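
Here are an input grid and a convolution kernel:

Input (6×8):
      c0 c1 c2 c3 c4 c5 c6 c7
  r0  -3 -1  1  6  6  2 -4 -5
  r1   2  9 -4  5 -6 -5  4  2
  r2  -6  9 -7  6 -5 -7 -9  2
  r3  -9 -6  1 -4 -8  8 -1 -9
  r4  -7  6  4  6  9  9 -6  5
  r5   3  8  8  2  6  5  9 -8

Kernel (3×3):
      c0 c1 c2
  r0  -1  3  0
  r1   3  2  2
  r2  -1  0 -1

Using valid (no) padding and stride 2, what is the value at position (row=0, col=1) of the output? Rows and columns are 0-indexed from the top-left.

15

The receptive field on the input at this output position is [1 6 6 / -4 5 -6 / -7 6 -5]. Elementwise product with the kernel and sum: 1·-1 + 6·3 + -4·3 + 5·2 + -6·2 + -7·-1 + -5·-1.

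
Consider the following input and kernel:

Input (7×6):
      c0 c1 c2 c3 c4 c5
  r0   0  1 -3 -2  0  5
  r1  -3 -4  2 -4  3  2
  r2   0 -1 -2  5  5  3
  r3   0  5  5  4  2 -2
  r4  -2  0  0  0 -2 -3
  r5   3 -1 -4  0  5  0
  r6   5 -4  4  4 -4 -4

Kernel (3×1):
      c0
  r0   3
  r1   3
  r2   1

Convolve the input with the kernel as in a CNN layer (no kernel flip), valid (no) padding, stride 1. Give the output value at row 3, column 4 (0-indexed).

5

The receptive field on the input at this output position is [2 / -2 / 5]. Elementwise product with the kernel and sum: 2·3 + -2·3 + 5·1.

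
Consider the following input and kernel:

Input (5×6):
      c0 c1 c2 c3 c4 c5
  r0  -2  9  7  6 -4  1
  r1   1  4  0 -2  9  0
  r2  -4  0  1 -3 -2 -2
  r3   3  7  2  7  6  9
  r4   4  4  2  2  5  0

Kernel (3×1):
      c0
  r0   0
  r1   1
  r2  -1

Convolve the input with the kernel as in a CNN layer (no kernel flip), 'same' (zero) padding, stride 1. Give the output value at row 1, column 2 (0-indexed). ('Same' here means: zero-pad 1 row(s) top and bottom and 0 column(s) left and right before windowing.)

-1

The receptive field on the zero-padded input at this output position is [7 / 0 / 1]. Elementwise product with the kernel and sum: 0·1 + 1·-1.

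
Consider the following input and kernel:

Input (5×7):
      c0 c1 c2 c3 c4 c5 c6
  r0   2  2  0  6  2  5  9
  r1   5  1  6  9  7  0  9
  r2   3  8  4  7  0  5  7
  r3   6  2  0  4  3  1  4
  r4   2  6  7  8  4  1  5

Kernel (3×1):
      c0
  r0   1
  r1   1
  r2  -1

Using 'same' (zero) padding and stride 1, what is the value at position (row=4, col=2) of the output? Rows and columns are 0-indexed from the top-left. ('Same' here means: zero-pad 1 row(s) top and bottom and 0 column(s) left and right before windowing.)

The receptive field on the zero-padded input at this output position is [0 / 7 / 0]. Elementwise product with the kernel and sum: 0·1 + 7·1 + 0·-1.

7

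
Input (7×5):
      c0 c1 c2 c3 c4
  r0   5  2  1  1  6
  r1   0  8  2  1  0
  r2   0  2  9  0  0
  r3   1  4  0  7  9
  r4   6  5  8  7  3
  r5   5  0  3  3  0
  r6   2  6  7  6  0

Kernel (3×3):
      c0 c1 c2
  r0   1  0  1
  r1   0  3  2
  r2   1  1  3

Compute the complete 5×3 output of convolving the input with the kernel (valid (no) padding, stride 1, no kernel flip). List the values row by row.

63 22 19
31 61 36
56 50 72
46 61 42
49 58 33

Output[0,0]: The receptive field on the input at this output position is [5 2 1 / 0 8 2 / 0 2 9]. Elementwise product with the kernel and sum: 5·1 + 1·1 + 8·3 + 2·2 + 0·1 + 2·1 + 9·3.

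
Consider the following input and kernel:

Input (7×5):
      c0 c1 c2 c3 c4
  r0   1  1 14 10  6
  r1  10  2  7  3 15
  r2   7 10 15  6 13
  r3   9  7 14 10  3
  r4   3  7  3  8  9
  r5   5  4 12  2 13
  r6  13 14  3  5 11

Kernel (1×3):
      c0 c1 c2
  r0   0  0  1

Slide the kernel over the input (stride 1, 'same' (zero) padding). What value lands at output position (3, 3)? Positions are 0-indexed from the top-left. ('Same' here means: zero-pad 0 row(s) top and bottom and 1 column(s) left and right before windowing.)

The receptive field on the zero-padded input at this output position is [14 10 3]. Elementwise product with the kernel and sum: 3·1.

3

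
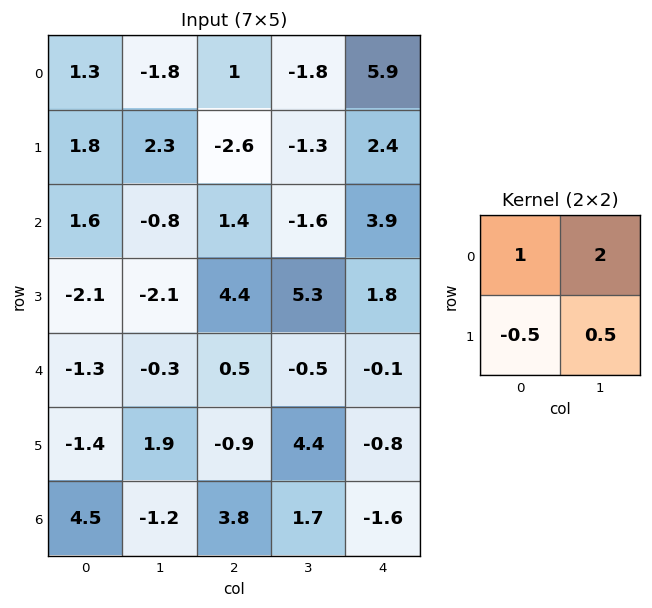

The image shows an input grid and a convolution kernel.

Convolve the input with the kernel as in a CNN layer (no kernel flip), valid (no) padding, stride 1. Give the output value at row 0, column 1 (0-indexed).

The receptive field on the input at this output position is [-1.8 1 / 2.3 -2.6]. Elementwise product with the kernel and sum: -1.8·1 + 1·2 + 2.3·-0.5 + -2.6·0.5.

-2.25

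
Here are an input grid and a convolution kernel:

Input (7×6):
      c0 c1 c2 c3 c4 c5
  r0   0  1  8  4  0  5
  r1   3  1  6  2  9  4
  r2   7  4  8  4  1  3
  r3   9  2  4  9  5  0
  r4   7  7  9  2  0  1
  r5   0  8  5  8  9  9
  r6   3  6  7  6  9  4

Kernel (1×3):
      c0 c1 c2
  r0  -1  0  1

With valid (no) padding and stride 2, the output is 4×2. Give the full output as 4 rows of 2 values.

Output[0,0]: The receptive field on the input at this output position is [0 1 8]. Elementwise product with the kernel and sum: 0·-1 + 8·1.

8 -8
1 -7
2 -9
4 2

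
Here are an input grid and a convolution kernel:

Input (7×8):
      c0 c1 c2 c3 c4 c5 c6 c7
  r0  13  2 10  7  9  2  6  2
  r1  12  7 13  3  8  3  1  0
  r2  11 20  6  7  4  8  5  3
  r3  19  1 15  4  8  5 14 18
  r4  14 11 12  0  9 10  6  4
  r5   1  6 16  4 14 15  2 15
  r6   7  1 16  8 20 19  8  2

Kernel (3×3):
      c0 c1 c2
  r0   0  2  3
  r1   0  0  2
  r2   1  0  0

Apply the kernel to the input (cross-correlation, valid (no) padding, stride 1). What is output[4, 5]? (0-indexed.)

The receptive field on the input at this output position is [10 6 4 / 15 2 15 / 19 8 2]. Elementwise product with the kernel and sum: 6·2 + 4·3 + 15·2 + 19·1.

73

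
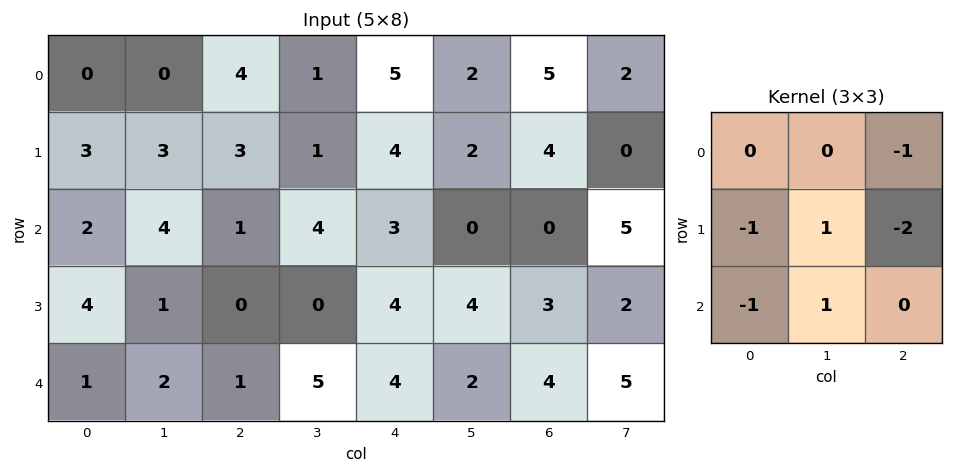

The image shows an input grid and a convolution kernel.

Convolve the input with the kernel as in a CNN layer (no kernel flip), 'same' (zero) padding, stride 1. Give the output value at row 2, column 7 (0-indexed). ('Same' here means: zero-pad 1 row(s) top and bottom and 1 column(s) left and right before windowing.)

The receptive field on the zero-padded input at this output position is [4 0 0 / 0 5 0 / 3 2 0]. Elementwise product with the kernel and sum: 0·-1 + 0·-1 + 5·1 + 0·-2 + 3·-1 + 2·1.

4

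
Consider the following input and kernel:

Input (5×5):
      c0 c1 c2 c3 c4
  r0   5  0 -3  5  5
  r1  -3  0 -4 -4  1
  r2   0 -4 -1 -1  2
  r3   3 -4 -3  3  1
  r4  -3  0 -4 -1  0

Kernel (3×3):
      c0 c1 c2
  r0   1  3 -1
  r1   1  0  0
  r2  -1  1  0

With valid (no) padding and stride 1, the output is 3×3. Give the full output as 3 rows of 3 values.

Output[0,0]: The receptive field on the input at this output position is [5 0 -3 / -3 0 -4 / 0 -4 -1]. Elementwise product with the kernel and sum: 5·1 + 0·3 + -3·-1 + -3·1 + 0·-1 + -4·1.

1 -11 3
-6 -11 -12
-5 -14 -6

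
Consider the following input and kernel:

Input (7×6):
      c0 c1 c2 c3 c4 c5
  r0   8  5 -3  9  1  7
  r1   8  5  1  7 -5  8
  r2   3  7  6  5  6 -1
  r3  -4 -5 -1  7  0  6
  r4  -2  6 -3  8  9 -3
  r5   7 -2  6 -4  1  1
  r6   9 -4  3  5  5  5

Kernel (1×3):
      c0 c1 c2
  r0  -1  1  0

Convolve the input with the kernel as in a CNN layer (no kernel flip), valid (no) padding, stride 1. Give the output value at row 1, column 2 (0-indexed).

The receptive field on the input at this output position is [1 7 -5]. Elementwise product with the kernel and sum: 1·-1 + 7·1.

6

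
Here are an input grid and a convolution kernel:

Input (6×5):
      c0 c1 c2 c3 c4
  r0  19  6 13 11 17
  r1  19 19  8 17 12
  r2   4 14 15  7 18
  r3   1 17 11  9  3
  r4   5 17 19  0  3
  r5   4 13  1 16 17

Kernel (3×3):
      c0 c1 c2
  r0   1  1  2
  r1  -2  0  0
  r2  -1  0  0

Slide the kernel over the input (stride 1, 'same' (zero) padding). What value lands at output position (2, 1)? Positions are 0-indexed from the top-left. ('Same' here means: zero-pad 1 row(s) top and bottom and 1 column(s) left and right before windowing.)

The receptive field on the zero-padded input at this output position is [19 19 8 / 4 14 15 / 1 17 11]. Elementwise product with the kernel and sum: 19·1 + 19·1 + 8·2 + 4·-2 + 1·-1.

45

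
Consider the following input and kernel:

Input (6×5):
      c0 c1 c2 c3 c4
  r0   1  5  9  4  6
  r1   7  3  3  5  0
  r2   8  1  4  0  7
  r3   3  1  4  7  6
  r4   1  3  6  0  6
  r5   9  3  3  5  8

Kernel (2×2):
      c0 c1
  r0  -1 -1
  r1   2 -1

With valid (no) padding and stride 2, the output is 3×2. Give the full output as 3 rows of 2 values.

5 -12
-4 -3
11 -5

Output[0,0]: The receptive field on the input at this output position is [1 5 / 7 3]. Elementwise product with the kernel and sum: 1·-1 + 5·-1 + 7·2 + 3·-1.
Output[0,1]: The receptive field on the input at this output position is [9 4 / 3 5]. Elementwise product with the kernel and sum: 9·-1 + 4·-1 + 3·2 + 5·-1.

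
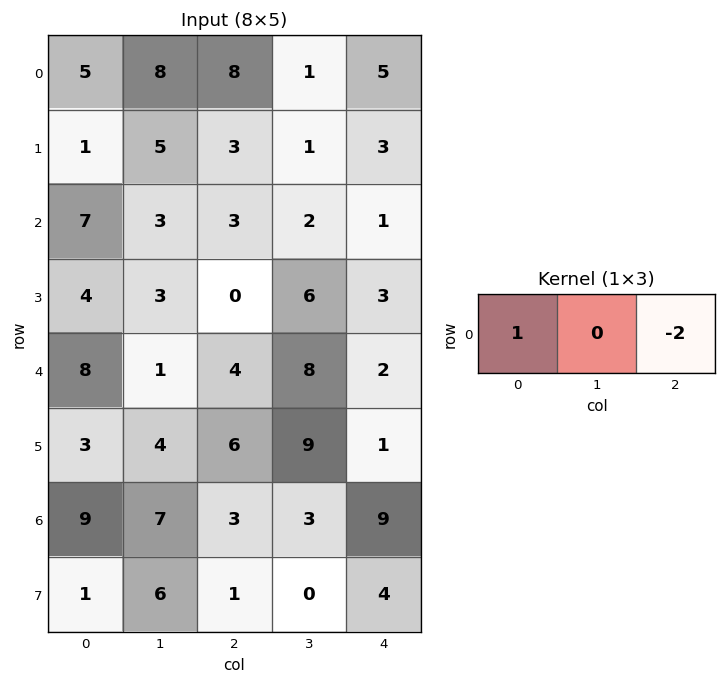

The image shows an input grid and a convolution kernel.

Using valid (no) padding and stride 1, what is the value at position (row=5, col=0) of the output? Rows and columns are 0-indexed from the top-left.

The receptive field on the input at this output position is [3 4 6]. Elementwise product with the kernel and sum: 3·1 + 6·-2.

-9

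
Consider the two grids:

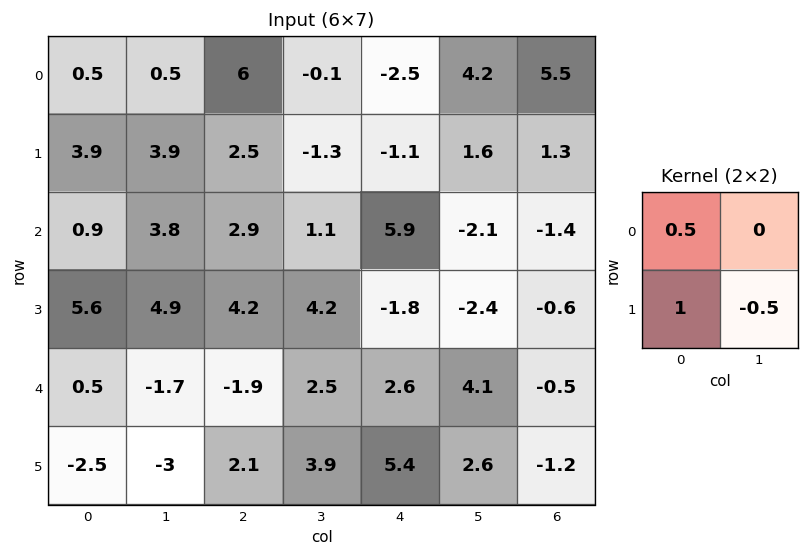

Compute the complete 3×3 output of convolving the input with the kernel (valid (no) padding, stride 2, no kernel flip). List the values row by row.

Output[0,0]: The receptive field on the input at this output position is [0.5 0.5 / 3.9 3.9]. Elementwise product with the kernel and sum: 0.5·0.5 + 3.9·1 + 3.9·-0.5.
Output[0,1]: The receptive field on the input at this output position is [6 -0.1 / 2.5 -1.3]. Elementwise product with the kernel and sum: 6·0.5 + 2.5·1 + -1.3·-0.5.

2.2 6.15 -3.15
3.6 3.55 2.35
-0.75 -0.8 5.4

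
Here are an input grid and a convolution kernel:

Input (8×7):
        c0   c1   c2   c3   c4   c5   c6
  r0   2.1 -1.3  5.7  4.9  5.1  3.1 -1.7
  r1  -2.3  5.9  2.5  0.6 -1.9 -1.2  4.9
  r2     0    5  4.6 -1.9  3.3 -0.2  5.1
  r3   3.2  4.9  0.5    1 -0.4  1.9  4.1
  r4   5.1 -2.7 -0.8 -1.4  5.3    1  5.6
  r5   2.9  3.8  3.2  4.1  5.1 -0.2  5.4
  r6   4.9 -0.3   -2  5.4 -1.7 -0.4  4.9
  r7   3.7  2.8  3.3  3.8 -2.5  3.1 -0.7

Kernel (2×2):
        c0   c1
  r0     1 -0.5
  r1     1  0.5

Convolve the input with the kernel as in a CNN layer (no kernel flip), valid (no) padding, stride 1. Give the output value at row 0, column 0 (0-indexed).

The receptive field on the input at this output position is [2.1 -1.3 / -2.3 5.9]. Elementwise product with the kernel and sum: 2.1·1 + -1.3·-0.5 + -2.3·1 + 5.9·0.5.

3.4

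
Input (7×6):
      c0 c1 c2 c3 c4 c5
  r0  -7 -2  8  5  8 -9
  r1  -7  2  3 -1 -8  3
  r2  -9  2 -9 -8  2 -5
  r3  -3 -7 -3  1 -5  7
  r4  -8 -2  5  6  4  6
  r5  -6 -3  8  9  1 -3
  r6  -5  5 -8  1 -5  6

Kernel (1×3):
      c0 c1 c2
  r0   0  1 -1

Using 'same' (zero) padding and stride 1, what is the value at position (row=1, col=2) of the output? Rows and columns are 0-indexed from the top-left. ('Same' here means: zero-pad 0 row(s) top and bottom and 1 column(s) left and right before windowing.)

4

The receptive field on the zero-padded input at this output position is [2 3 -1]. Elementwise product with the kernel and sum: 3·1 + -1·-1.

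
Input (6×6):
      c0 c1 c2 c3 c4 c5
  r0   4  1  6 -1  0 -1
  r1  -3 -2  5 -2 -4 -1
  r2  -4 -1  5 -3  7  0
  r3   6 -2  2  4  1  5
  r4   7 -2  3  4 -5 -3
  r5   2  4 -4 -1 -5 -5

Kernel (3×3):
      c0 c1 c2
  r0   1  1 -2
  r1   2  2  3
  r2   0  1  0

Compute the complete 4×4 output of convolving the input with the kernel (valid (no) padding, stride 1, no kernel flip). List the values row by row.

-3 14 -4 -7
-12 8 40 5
-3 25 7 24
23 2 2 -21

Output[0,0]: The receptive field on the input at this output position is [4 1 6 / -3 -2 5 / -4 -1 5]. Elementwise product with the kernel and sum: 4·1 + 1·1 + 6·-2 + -3·2 + -2·2 + 5·3 + -1·1.
Output[0,1]: The receptive field on the input at this output position is [1 6 -1 / -2 5 -2 / -1 5 -3]. Elementwise product with the kernel and sum: 1·1 + 6·1 + -1·-2 + -2·2 + 5·2 + -2·3 + 5·1.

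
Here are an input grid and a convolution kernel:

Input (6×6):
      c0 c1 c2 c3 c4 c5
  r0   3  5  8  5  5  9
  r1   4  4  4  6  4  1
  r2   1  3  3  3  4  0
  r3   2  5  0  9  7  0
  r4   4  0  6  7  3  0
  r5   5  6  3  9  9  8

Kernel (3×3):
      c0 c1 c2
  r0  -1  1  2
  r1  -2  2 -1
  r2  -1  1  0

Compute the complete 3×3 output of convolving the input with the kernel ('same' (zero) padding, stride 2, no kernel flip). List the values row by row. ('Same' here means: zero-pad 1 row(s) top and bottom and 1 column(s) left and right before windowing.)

5 1 -11
13 4 0
25 15 -10

Output[0,0]: The receptive field on the zero-padded input at this output position is [0 0 0 / 0 3 5 / 0 4 4]. Elementwise product with the kernel and sum: 0·-1 + 0·1 + 0·2 + 0·-2 + 3·2 + 5·-1 + 0·-1 + 4·1.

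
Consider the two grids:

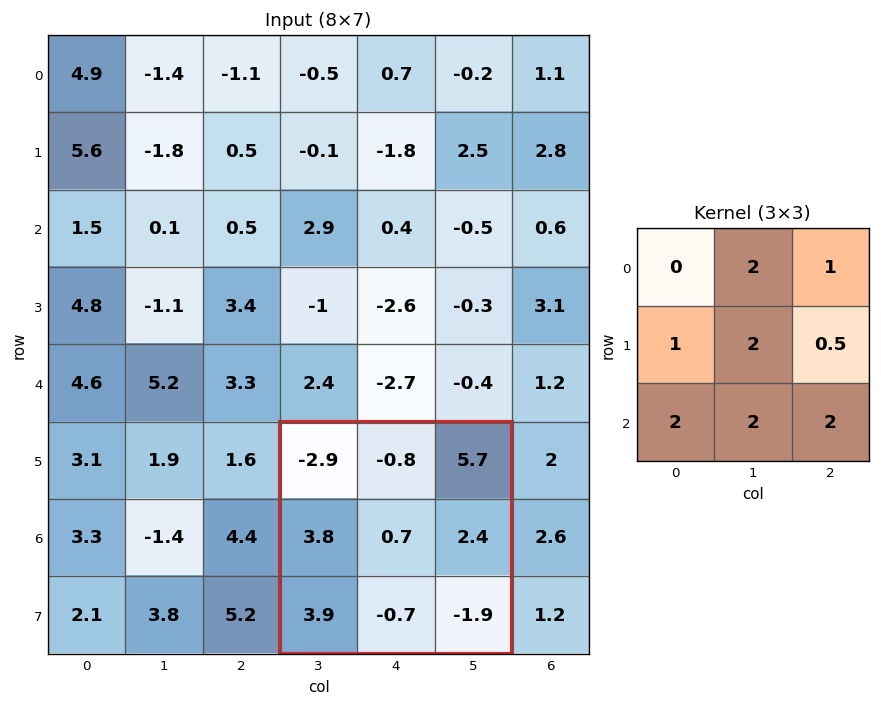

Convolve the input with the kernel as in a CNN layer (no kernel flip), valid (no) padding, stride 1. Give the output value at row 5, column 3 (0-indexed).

13.1

The receptive field on the input at this output position is [-2.9 -0.8 5.7 / 3.8 0.7 2.4 / 3.9 -0.7 -1.9]. Elementwise product with the kernel and sum: -0.8·2 + 5.7·1 + 3.8·1 + 0.7·2 + 2.4·0.5 + 3.9·2 + -0.7·2 + -1.9·2.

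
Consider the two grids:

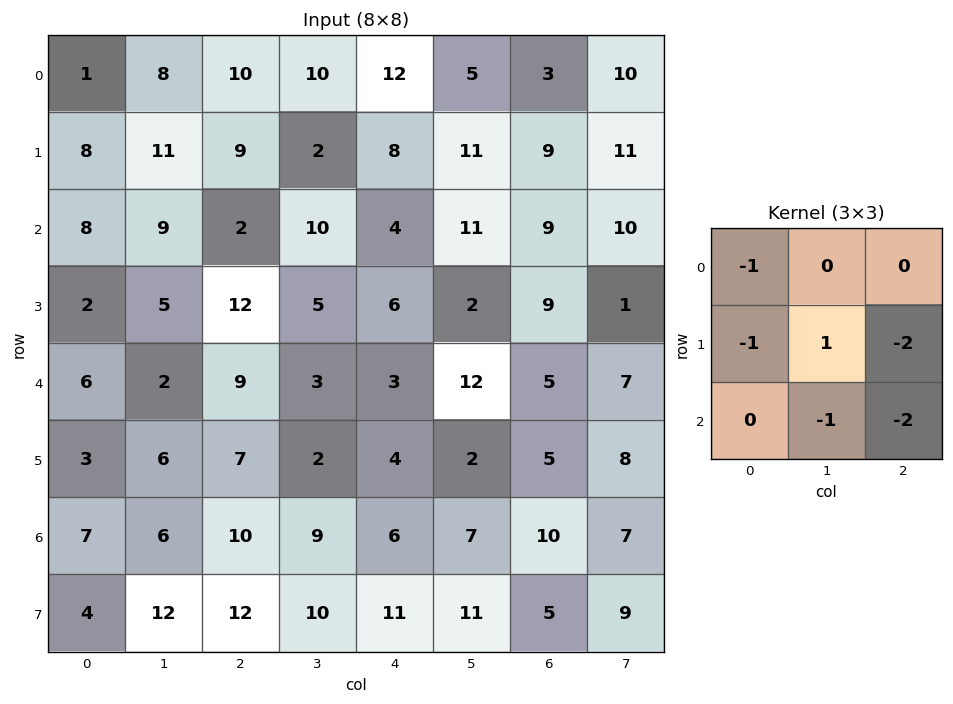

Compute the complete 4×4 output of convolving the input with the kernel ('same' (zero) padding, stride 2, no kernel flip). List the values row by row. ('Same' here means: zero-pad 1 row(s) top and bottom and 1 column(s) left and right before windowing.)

-45 -31 -38 -53
-22 -60 -40 -44
-13 -15 -37 -44
-33 -52 -52 -36

Output[0,0]: The receptive field on the zero-padded input at this output position is [0 0 0 / 0 1 8 / 0 8 11]. Elementwise product with the kernel and sum: 0·-1 + 0·-1 + 1·1 + 8·-2 + 8·-1 + 11·-2.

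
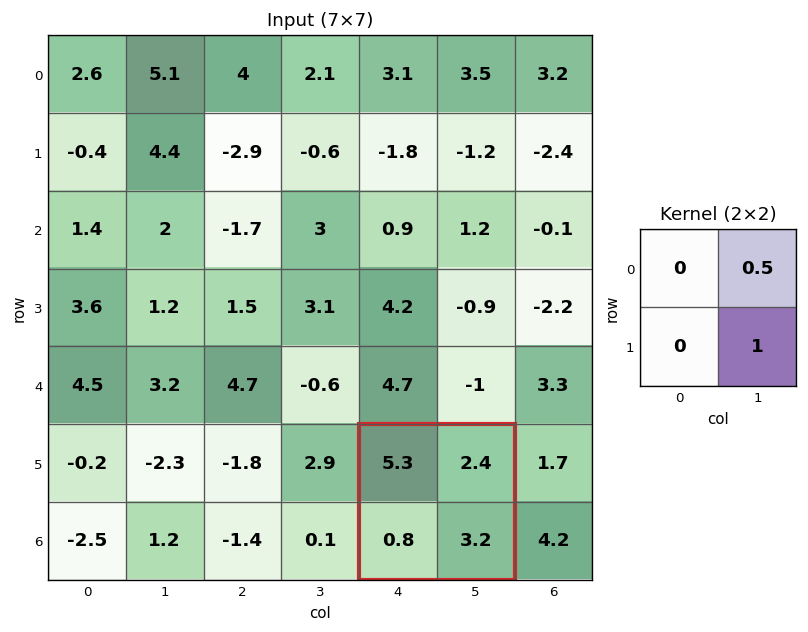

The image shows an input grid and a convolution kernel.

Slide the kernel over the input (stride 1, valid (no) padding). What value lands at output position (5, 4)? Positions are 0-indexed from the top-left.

4.4

The receptive field on the input at this output position is [5.3 2.4 / 0.8 3.2]. Elementwise product with the kernel and sum: 2.4·0.5 + 3.2·1.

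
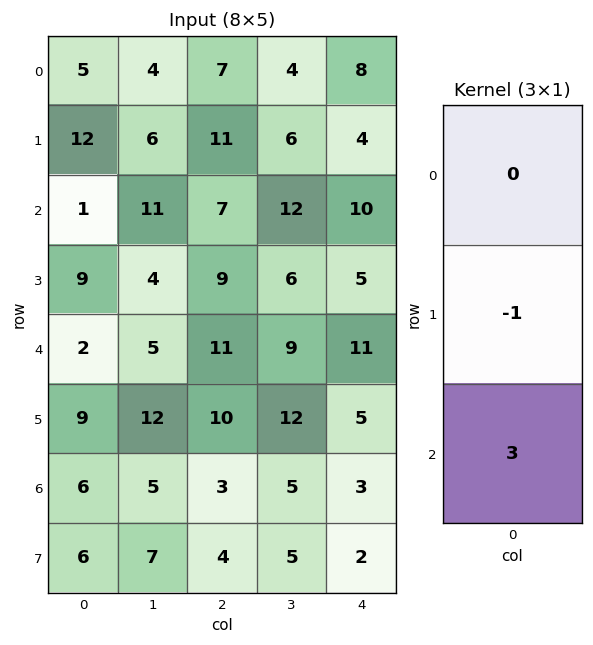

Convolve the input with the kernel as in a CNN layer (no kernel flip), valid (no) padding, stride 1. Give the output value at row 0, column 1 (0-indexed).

27

The receptive field on the input at this output position is [4 / 6 / 11]. Elementwise product with the kernel and sum: 6·-1 + 11·3.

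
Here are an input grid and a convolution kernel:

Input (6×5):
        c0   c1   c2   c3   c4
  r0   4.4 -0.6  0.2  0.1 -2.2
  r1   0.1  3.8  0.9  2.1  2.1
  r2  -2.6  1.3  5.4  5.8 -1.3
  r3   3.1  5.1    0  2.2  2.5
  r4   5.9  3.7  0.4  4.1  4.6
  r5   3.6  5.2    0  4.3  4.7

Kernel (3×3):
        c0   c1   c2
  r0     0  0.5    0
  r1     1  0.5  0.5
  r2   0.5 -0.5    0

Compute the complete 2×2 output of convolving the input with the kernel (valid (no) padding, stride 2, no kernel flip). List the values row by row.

0.2 2.85
7.4 3.4

Output[0,0]: The receptive field on the input at this output position is [4.4 -0.6 0.2 / 0.1 3.8 0.9 / -2.6 1.3 5.4]. Elementwise product with the kernel and sum: -0.6·0.5 + 0.1·1 + 3.8·0.5 + 0.9·0.5 + -2.6·0.5 + 1.3·-0.5.
Output[0,1]: The receptive field on the input at this output position is [0.2 0.1 -2.2 / 0.9 2.1 2.1 / 5.4 5.8 -1.3]. Elementwise product with the kernel and sum: 0.1·0.5 + 0.9·1 + 2.1·0.5 + 2.1·0.5 + 5.4·0.5 + 5.8·-0.5.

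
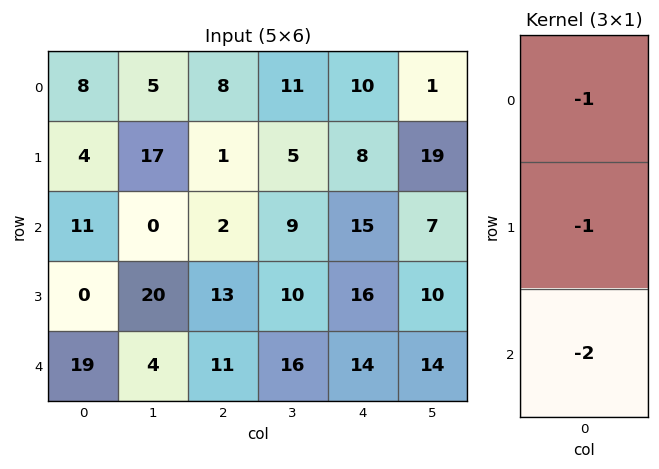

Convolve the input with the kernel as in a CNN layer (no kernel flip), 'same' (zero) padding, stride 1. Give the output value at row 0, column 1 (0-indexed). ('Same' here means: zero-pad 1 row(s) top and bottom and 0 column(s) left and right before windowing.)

-39

The receptive field on the zero-padded input at this output position is [0 / 5 / 17]. Elementwise product with the kernel and sum: 0·-1 + 5·-1 + 17·-2.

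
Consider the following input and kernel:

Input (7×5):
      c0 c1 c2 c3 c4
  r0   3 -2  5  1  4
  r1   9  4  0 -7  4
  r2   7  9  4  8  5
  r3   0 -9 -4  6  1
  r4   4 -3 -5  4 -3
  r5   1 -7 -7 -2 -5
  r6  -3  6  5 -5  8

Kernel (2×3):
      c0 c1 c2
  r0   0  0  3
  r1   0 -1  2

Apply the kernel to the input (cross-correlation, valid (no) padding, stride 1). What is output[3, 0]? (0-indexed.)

The receptive field on the input at this output position is [0 -9 -4 / 4 -3 -5]. Elementwise product with the kernel and sum: -4·3 + -3·-1 + -5·2.

-19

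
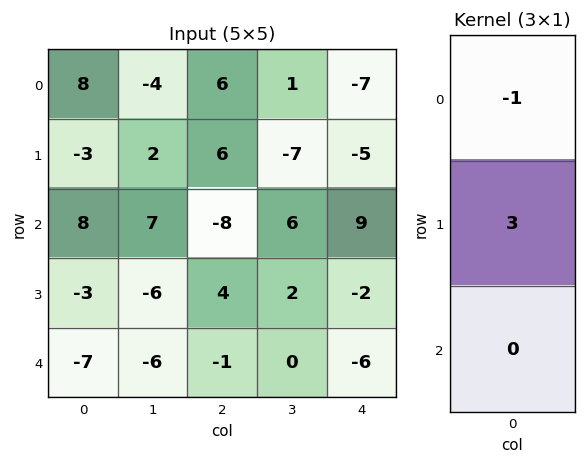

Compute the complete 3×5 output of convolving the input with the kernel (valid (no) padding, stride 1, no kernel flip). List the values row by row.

-17 10 12 -22 -8
27 19 -30 25 32
-17 -25 20 0 -15

Output[0,0]: The receptive field on the input at this output position is [8 / -3 / 8]. Elementwise product with the kernel and sum: 8·-1 + -3·3.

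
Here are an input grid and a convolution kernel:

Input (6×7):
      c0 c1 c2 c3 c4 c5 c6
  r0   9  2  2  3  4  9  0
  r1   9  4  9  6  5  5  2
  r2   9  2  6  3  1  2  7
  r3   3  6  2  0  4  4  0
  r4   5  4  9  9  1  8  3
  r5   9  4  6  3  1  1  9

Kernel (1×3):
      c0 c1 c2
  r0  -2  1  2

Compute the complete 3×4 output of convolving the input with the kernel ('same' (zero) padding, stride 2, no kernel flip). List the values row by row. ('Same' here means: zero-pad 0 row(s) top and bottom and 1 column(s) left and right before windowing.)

Output[0,0]: The receptive field on the zero-padded input at this output position is [0 9 2]. Elementwise product with the kernel and sum: 0·-2 + 9·1 + 2·2.
Output[0,1]: The receptive field on the zero-padded input at this output position is [2 2 3]. Elementwise product with the kernel and sum: 2·-2 + 2·1 + 3·2.

13 4 16 -18
13 8 -1 3
13 19 -1 -13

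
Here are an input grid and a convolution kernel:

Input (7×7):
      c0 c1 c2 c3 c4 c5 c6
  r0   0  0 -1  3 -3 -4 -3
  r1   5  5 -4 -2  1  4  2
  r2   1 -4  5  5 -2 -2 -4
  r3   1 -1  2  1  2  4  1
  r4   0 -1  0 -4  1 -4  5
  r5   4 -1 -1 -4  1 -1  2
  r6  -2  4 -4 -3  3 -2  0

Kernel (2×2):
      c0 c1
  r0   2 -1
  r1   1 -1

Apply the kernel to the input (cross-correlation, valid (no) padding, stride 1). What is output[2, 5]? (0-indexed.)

The receptive field on the input at this output position is [-2 -4 / 4 1]. Elementwise product with the kernel and sum: -2·2 + -4·-1 + 4·1 + 1·-1.

3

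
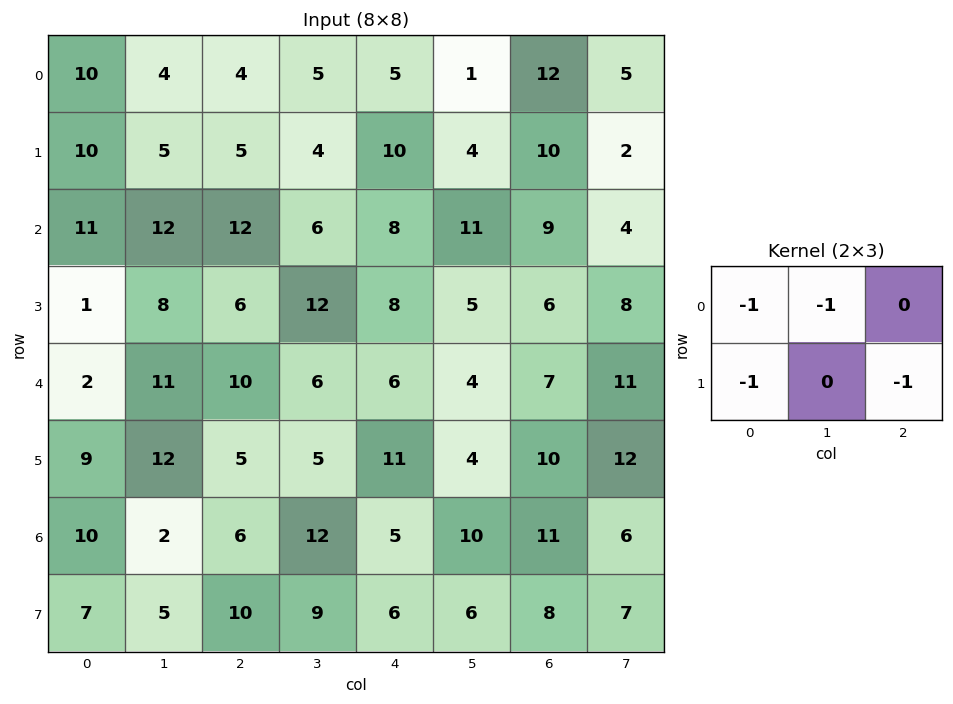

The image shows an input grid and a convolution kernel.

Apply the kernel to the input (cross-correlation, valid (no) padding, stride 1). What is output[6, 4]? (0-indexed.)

-29

The receptive field on the input at this output position is [5 10 11 / 6 6 8]. Elementwise product with the kernel and sum: 5·-1 + 10·-1 + 6·-1 + 8·-1.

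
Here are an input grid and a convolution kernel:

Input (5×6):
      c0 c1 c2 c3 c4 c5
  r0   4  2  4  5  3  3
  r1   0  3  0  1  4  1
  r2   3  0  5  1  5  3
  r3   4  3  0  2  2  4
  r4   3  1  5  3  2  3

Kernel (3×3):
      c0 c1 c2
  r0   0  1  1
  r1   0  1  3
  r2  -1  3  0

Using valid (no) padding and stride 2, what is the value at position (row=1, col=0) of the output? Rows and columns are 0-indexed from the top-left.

8

The receptive field on the input at this output position is [3 0 5 / 4 3 0 / 3 1 5]. Elementwise product with the kernel and sum: 0·1 + 5·1 + 3·1 + 0·3 + 3·-1 + 1·3.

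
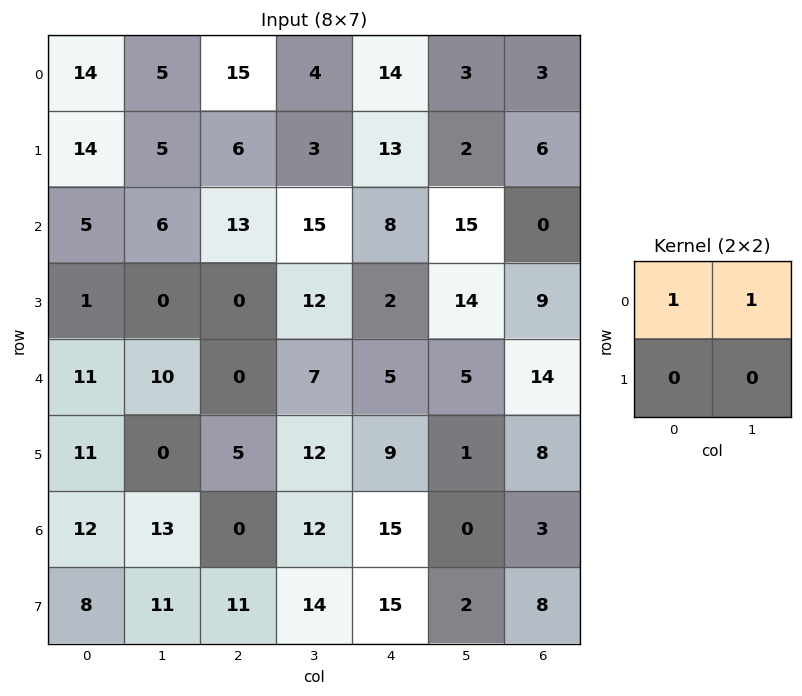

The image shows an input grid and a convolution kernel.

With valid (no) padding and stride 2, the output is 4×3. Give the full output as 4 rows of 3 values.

19 19 17
11 28 23
21 7 10
25 12 15

Output[0,0]: The receptive field on the input at this output position is [14 5 / 14 5]. Elementwise product with the kernel and sum: 14·1 + 5·1.
Output[0,1]: The receptive field on the input at this output position is [15 4 / 6 3]. Elementwise product with the kernel and sum: 15·1 + 4·1.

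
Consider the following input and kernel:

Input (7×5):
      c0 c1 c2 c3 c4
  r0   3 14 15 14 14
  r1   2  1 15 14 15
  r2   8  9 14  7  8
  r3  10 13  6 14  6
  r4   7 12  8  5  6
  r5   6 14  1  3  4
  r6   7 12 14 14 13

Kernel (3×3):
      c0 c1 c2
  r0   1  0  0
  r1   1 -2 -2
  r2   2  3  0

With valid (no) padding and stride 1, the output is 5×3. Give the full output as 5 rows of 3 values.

16 17 21
23 12 53
30 30 11
31 30 3
33 84 65

Output[0,0]: The receptive field on the input at this output position is [3 14 15 / 2 1 15 / 8 9 14]. Elementwise product with the kernel and sum: 3·1 + 2·1 + 1·-2 + 15·-2 + 8·2 + 9·3.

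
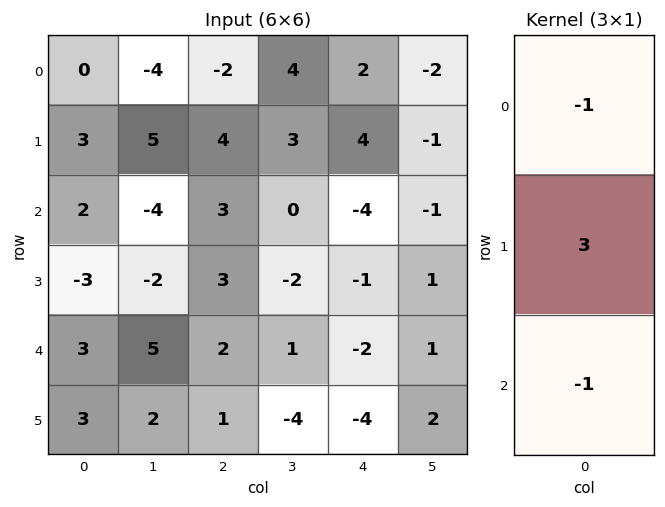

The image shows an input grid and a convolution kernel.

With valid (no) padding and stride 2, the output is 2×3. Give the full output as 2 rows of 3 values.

7 11 14
-14 4 3

Output[0,0]: The receptive field on the input at this output position is [0 / 3 / 2]. Elementwise product with the kernel and sum: 0·-1 + 3·3 + 2·-1.
Output[0,1]: The receptive field on the input at this output position is [-2 / 4 / 3]. Elementwise product with the kernel and sum: -2·-1 + 4·3 + 3·-1.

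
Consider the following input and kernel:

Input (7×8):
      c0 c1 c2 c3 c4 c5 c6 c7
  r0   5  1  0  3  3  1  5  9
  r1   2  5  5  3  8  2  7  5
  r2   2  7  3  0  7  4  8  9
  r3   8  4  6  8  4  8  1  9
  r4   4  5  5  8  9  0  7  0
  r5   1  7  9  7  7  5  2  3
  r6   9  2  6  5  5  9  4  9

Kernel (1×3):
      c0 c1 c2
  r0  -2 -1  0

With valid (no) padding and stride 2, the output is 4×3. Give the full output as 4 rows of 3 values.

Output[0,0]: The receptive field on the input at this output position is [5 1 0]. Elementwise product with the kernel and sum: 5·-2 + 1·-1.

-11 -3 -7
-11 -6 -18
-13 -18 -18
-20 -17 -19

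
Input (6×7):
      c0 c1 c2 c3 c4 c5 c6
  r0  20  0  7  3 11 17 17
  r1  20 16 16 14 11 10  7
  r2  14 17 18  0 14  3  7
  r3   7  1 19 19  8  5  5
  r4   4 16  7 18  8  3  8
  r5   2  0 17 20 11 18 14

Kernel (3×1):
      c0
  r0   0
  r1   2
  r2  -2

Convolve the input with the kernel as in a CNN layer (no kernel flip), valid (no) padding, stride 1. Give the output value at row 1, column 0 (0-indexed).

14

The receptive field on the input at this output position is [20 / 14 / 7]. Elementwise product with the kernel and sum: 14·2 + 7·-2.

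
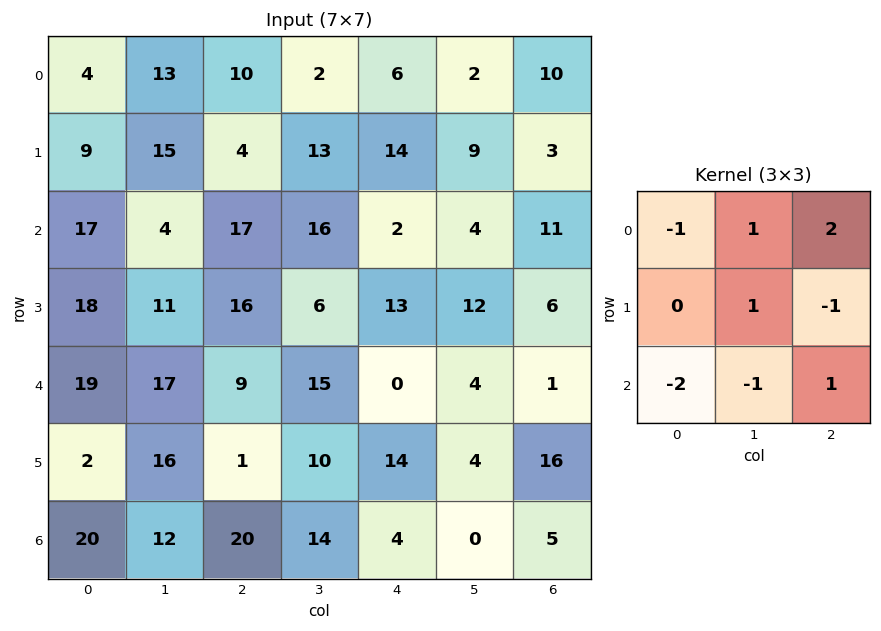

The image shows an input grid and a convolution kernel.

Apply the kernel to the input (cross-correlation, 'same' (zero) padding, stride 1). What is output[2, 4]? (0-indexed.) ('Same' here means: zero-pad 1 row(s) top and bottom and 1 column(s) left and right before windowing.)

4

The receptive field on the zero-padded input at this output position is [13 14 9 / 16 2 4 / 6 13 12]. Elementwise product with the kernel and sum: 13·-1 + 14·1 + 9·2 + 2·1 + 4·-1 + 6·-2 + 13·-1 + 12·1.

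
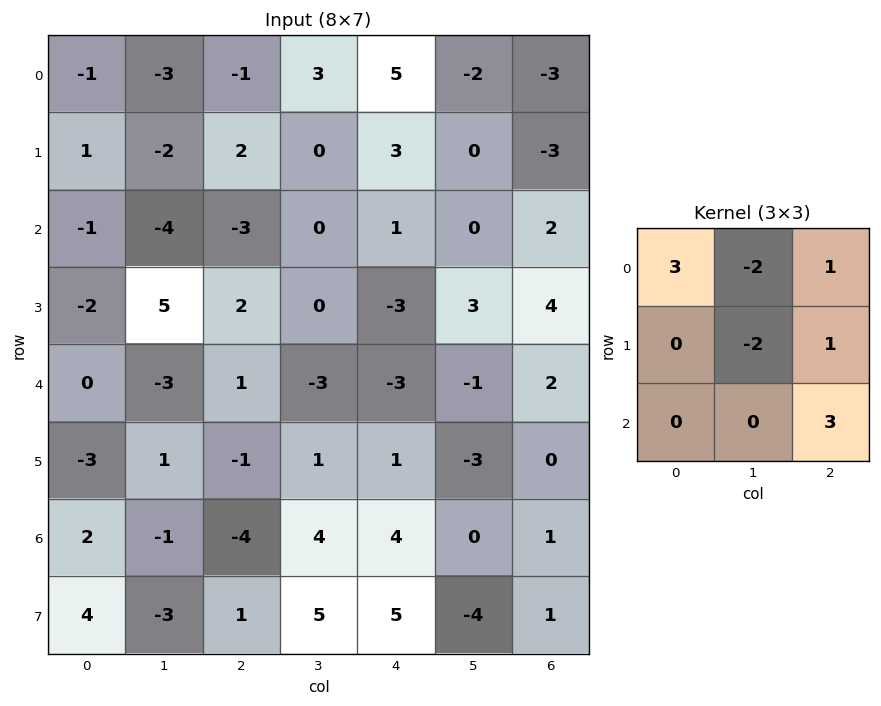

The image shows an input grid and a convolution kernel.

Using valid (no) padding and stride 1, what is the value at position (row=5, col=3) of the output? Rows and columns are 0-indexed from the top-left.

The receptive field on the input at this output position is [1 1 -3 / 4 4 0 / 5 5 -4]. Elementwise product with the kernel and sum: 1·3 + 1·-2 + -3·1 + 4·-2 + 0·1 + -4·3.

-22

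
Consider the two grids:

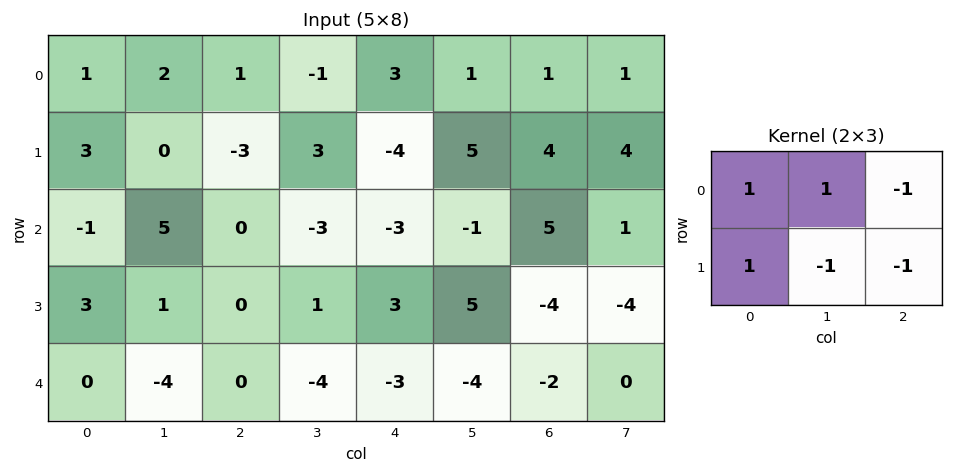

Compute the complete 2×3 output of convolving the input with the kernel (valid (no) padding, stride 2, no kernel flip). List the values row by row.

8 -5 -10
6 -4 -7

Output[0,0]: The receptive field on the input at this output position is [1 2 1 / 3 0 -3]. Elementwise product with the kernel and sum: 1·1 + 2·1 + 1·-1 + 3·1 + 0·-1 + -3·-1.
Output[0,1]: The receptive field on the input at this output position is [1 -1 3 / -3 3 -4]. Elementwise product with the kernel and sum: 1·1 + -1·1 + 3·-1 + -3·1 + 3·-1 + -4·-1.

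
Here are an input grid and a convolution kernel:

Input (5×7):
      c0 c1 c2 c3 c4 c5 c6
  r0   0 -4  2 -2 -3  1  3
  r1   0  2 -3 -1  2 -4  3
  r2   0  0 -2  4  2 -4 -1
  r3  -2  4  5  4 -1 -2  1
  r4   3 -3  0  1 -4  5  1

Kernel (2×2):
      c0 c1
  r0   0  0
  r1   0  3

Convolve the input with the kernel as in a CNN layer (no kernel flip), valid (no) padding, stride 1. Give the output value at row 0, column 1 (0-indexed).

-9

The receptive field on the input at this output position is [-4 2 / 2 -3]. Elementwise product with the kernel and sum: -3·3.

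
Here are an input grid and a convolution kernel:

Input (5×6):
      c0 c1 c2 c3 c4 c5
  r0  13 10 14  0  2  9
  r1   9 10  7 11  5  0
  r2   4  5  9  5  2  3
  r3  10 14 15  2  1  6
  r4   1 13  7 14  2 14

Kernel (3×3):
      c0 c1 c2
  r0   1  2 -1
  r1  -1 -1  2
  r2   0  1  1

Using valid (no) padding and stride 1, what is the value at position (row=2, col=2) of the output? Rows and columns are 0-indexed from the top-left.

18

The receptive field on the input at this output position is [9 5 2 / 15 2 1 / 7 14 2]. Elementwise product with the kernel and sum: 9·1 + 5·2 + 2·-1 + 15·-1 + 2·-1 + 1·2 + 14·1 + 2·1.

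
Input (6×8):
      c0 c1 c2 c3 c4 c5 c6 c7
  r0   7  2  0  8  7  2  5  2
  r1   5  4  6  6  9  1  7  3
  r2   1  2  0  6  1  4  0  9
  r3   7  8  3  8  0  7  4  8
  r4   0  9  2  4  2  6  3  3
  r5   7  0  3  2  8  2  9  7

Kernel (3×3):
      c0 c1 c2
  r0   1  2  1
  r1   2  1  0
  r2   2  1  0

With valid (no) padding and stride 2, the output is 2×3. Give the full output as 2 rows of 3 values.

Output[0,0]: The receptive field on the input at this output position is [7 2 0 / 5 4 6 / 1 2 0]. Elementwise product with the kernel and sum: 7·1 + 2·2 + 0·1 + 5·2 + 4·1 + 1·2 + 2·1.
Output[0,1]: The receptive field on the input at this output position is [0 8 7 / 6 6 9 / 0 6 1]. Elementwise product with the kernel and sum: 0·1 + 8·2 + 7·1 + 6·2 + 6·1 + 0·2 + 6·1.

29 47 41
36 35 26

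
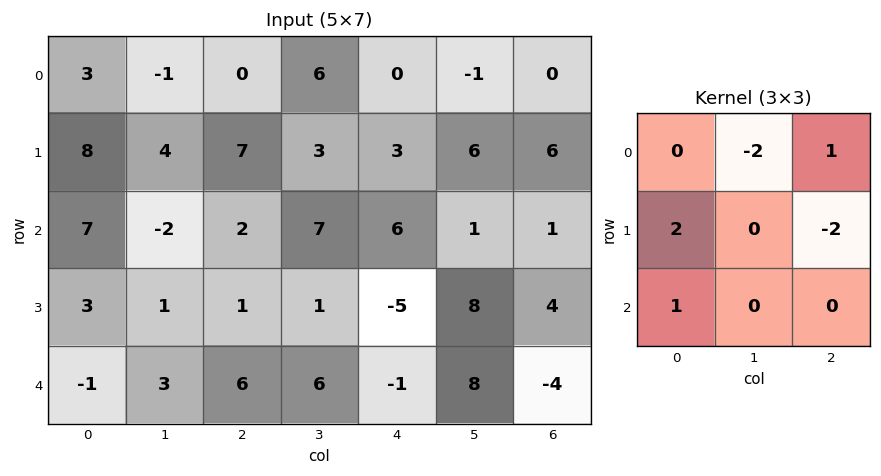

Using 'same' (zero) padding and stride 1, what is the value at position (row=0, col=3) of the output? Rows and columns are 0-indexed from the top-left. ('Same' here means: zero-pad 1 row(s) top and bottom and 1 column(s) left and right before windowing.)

The receptive field on the zero-padded input at this output position is [0 0 0 / 0 6 0 / 7 3 3]. Elementwise product with the kernel and sum: 0·-2 + 0·1 + 0·2 + 0·-2 + 7·1.

7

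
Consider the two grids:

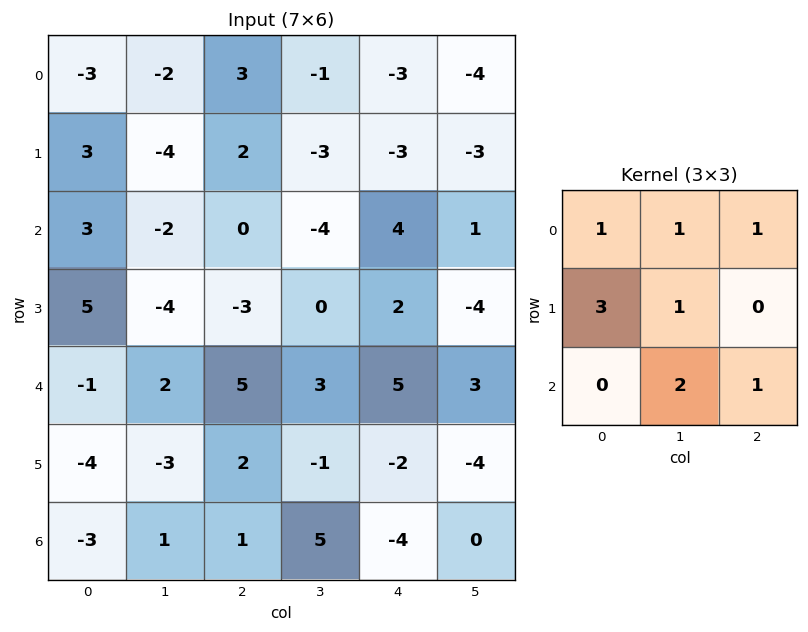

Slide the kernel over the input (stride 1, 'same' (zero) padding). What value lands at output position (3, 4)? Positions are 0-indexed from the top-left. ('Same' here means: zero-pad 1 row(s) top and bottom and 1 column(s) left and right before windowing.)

16

The receptive field on the zero-padded input at this output position is [-4 4 1 / 0 2 -4 / 3 5 3]. Elementwise product with the kernel and sum: -4·1 + 4·1 + 1·1 + 0·3 + 2·1 + 5·2 + 3·1.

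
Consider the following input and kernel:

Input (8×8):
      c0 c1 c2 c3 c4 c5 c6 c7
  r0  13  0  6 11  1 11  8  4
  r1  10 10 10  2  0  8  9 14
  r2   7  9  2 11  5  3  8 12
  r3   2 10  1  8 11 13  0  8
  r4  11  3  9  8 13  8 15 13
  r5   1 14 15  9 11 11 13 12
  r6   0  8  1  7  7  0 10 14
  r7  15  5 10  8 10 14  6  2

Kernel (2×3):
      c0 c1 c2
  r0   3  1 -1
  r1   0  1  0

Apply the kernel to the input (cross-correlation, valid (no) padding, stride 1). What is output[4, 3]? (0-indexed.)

40

The receptive field on the input at this output position is [8 13 8 / 9 11 11]. Elementwise product with the kernel and sum: 8·3 + 13·1 + 8·-1 + 11·1.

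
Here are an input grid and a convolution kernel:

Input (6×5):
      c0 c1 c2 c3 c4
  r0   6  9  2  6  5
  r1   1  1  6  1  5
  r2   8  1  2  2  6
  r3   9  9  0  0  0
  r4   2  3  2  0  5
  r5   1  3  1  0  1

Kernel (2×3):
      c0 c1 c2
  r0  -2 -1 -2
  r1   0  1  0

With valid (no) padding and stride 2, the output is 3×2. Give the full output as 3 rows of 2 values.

Output[0,0]: The receptive field on the input at this output position is [6 9 2 / 1 1 6]. Elementwise product with the kernel and sum: 6·-2 + 9·-1 + 2·-2 + 1·1.
Output[0,1]: The receptive field on the input at this output position is [2 6 5 / 6 1 5]. Elementwise product with the kernel and sum: 2·-2 + 6·-1 + 5·-2 + 1·1.

-24 -19
-12 -18
-8 -14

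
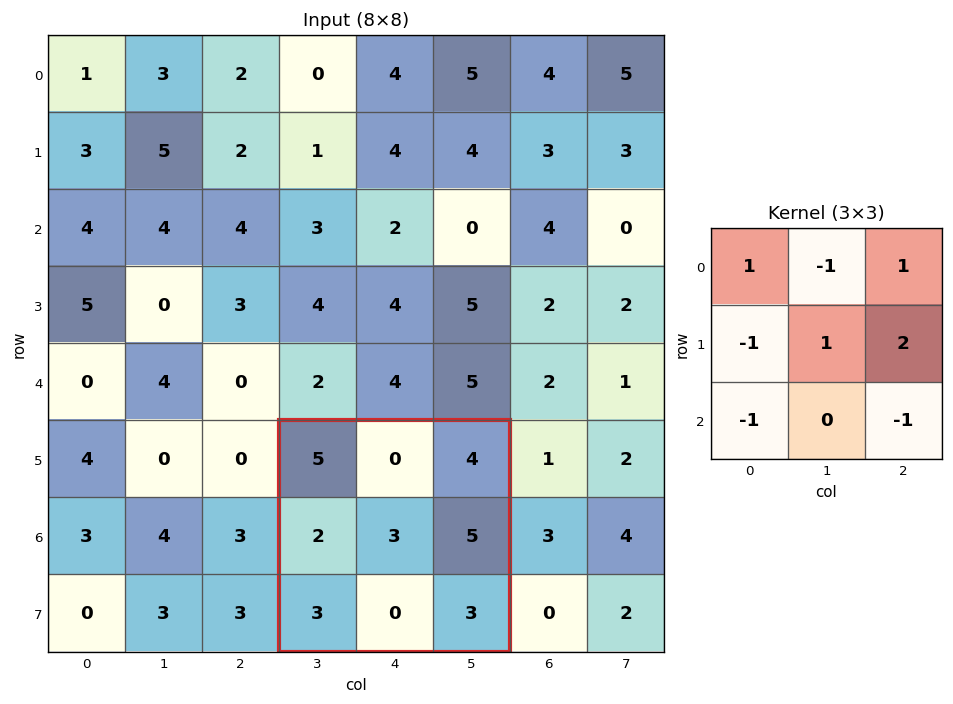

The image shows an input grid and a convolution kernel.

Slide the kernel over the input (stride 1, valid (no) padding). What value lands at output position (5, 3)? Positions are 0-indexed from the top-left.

14

The receptive field on the input at this output position is [5 0 4 / 2 3 5 / 3 0 3]. Elementwise product with the kernel and sum: 5·1 + 0·-1 + 4·1 + 2·-1 + 3·1 + 5·2 + 3·-1 + 3·-1.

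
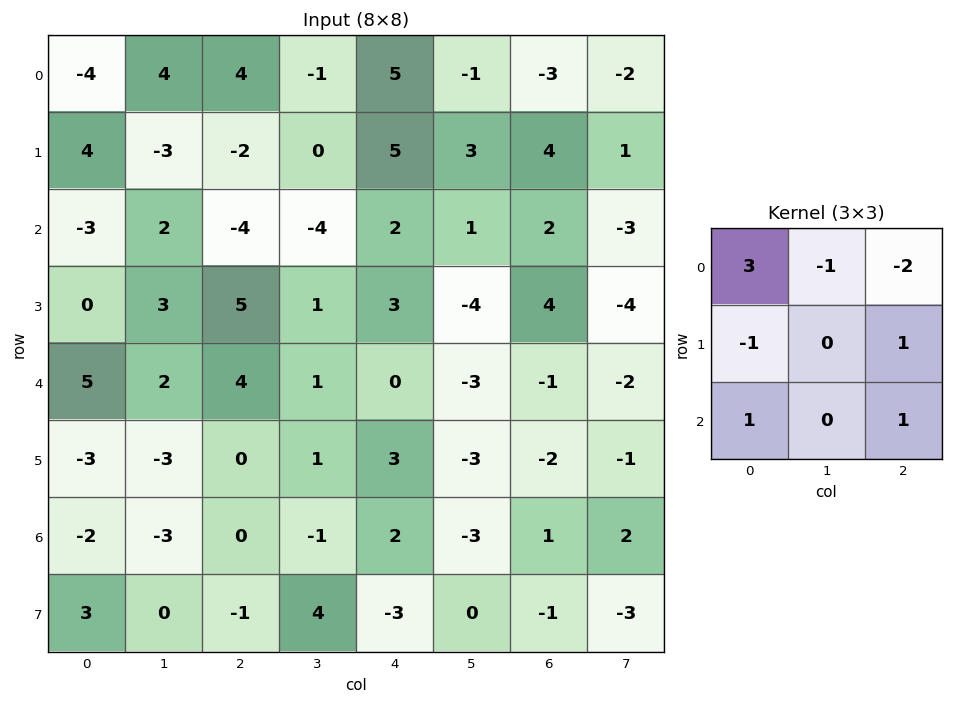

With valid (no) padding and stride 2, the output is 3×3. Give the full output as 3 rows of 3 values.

Output[0,0]: The receptive field on the input at this output position is [-4 4 4 / 4 -3 -2 / -3 2 -4]. Elementwise product with the kernel and sum: -4·3 + 4·-1 + 4·-2 + 4·-1 + -2·1 + -3·1 + -4·1.
Output[0,1]: The receptive field on the input at this output position is [4 -1 5 / -2 0 5 / -4 -4 2]. Elementwise product with the kernel and sum: 4·3 + -1·-1 + 5·-2 + -2·-1 + 5·1 + -4·1 + 2·1.

-37 8 25
11 -10 1
6 16 3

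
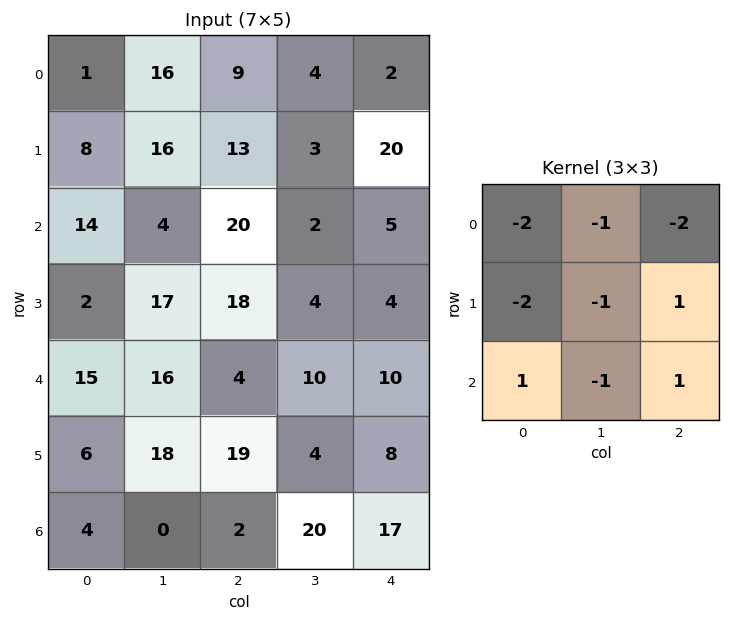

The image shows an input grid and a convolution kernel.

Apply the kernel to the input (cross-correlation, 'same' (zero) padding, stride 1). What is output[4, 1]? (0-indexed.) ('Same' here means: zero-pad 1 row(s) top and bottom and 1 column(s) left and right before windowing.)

The receptive field on the zero-padded input at this output position is [2 17 18 / 15 16 4 / 6 18 19]. Elementwise product with the kernel and sum: 2·-2 + 17·-1 + 18·-2 + 15·-2 + 16·-1 + 4·1 + 6·1 + 18·-1 + 19·1.

-92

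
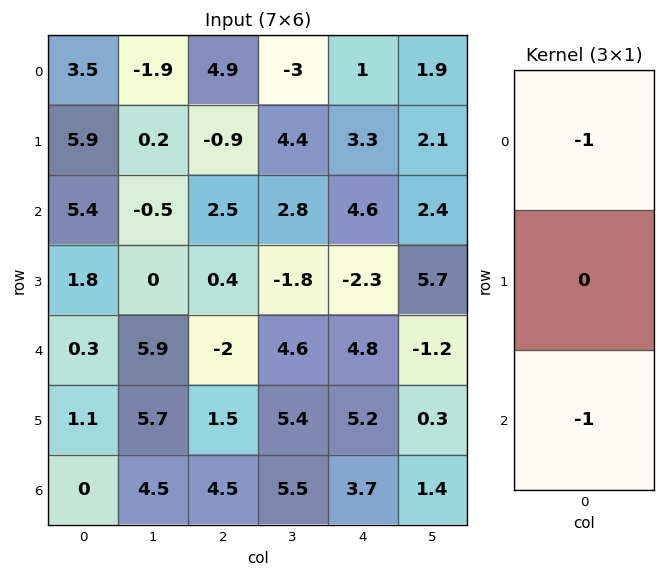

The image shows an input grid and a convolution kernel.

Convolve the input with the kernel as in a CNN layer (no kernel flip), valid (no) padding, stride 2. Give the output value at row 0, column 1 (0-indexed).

The receptive field on the input at this output position is [4.9 / -0.9 / 2.5]. Elementwise product with the kernel and sum: 4.9·-1 + 2.5·-1.

-7.4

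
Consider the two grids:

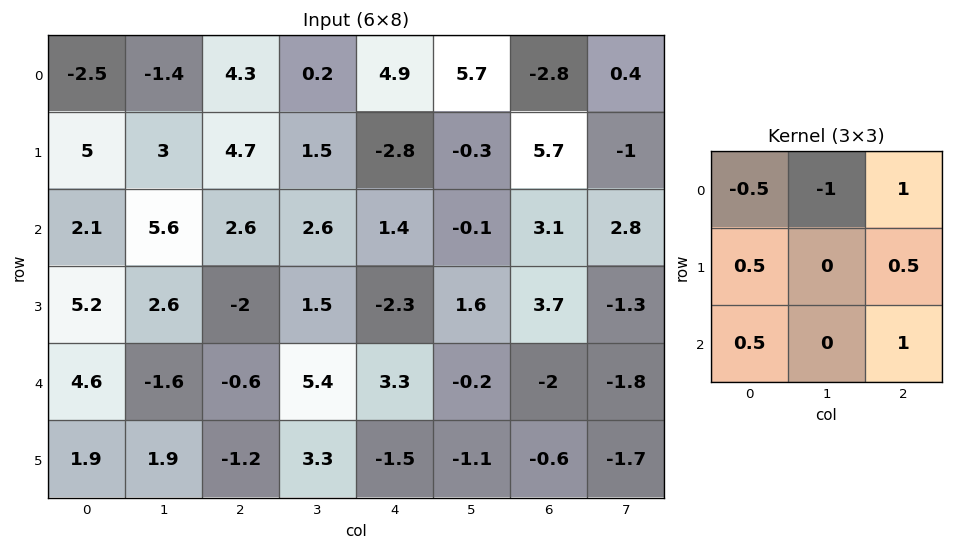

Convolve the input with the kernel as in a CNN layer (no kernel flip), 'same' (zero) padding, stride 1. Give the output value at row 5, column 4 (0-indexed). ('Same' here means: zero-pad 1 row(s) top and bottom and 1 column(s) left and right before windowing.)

-5.1

The receptive field on the zero-padded input at this output position is [5.4 3.3 -0.2 / 3.3 -1.5 -1.1 / 0 0 0]. Elementwise product with the kernel and sum: 5.4·-0.5 + 3.3·-1 + -0.2·1 + 3.3·0.5 + -1.1·0.5 + 0·0.5 + 0·1.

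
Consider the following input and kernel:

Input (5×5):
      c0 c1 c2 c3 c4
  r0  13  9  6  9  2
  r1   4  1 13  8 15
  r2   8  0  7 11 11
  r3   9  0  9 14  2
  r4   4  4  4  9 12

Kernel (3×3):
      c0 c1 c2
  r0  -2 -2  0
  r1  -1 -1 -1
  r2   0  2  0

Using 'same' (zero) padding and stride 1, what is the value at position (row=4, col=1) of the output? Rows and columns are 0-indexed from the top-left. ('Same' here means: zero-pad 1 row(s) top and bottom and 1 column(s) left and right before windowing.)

The receptive field on the zero-padded input at this output position is [9 0 9 / 4 4 4 / 0 0 0]. Elementwise product with the kernel and sum: 9·-2 + 0·-2 + 4·-1 + 4·-1 + 4·-1 + 0·2.

-30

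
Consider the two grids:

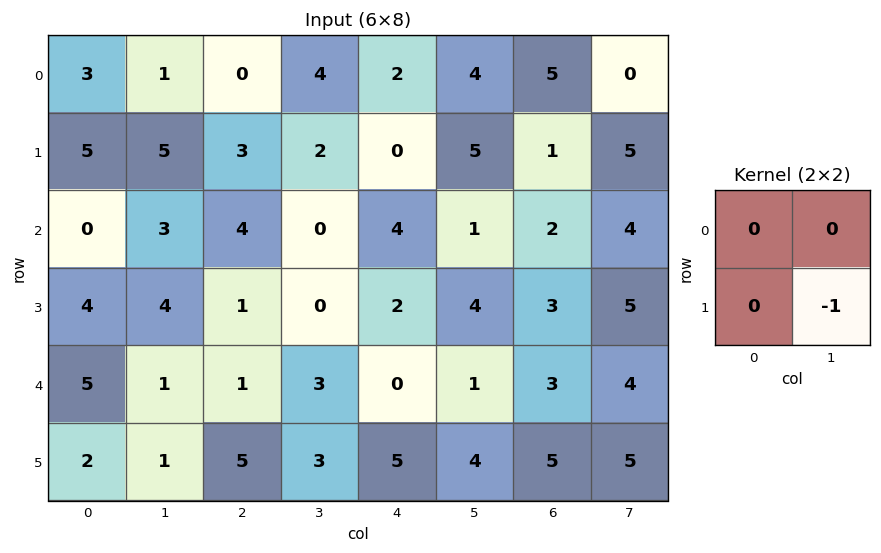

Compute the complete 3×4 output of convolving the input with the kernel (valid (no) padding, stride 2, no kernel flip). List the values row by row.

Output[0,0]: The receptive field on the input at this output position is [3 1 / 5 5]. Elementwise product with the kernel and sum: 5·-1.

-5 -2 -5 -5
-4 0 -4 -5
-1 -3 -4 -5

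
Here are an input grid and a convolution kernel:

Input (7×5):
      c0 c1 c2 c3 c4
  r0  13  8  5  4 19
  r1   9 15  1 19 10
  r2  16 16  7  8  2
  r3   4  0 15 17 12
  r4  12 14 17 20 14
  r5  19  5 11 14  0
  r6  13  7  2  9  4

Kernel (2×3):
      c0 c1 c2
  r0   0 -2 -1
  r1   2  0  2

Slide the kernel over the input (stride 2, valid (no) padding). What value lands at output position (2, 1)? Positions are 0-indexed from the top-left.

-32

The receptive field on the input at this output position is [17 20 14 / 11 14 0]. Elementwise product with the kernel and sum: 20·-2 + 14·-1 + 11·2 + 0·2.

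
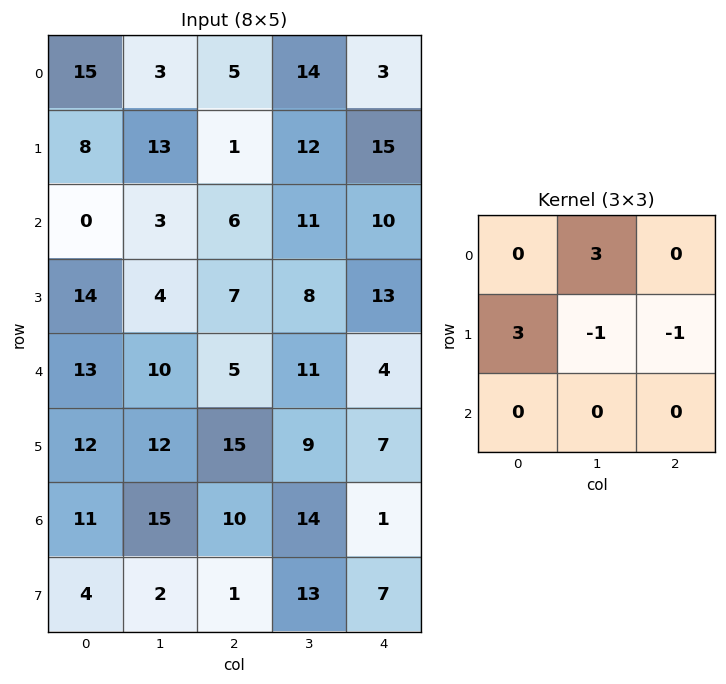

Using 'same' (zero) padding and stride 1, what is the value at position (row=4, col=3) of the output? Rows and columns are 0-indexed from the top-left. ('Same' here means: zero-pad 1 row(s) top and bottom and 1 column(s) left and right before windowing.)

24

The receptive field on the zero-padded input at this output position is [7 8 13 / 5 11 4 / 15 9 7]. Elementwise product with the kernel and sum: 8·3 + 5·3 + 11·-1 + 4·-1.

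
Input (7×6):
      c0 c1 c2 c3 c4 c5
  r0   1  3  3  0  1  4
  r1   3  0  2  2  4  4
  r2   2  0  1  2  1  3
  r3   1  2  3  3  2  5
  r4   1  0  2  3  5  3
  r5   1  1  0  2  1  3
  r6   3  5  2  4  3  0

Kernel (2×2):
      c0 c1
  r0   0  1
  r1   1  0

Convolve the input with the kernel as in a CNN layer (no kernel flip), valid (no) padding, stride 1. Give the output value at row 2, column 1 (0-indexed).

The receptive field on the input at this output position is [0 1 / 2 3]. Elementwise product with the kernel and sum: 1·1 + 2·1.

3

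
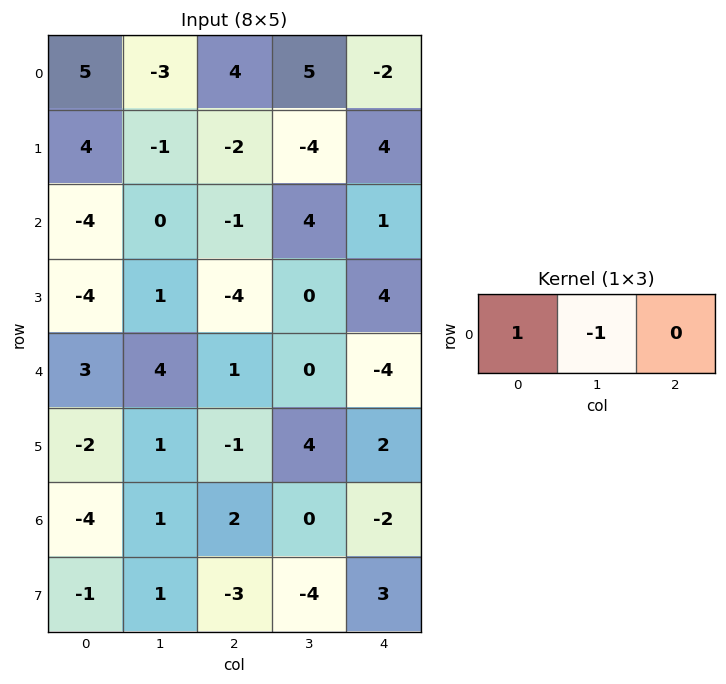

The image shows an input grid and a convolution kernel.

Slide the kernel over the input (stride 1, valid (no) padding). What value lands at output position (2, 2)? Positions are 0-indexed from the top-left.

The receptive field on the input at this output position is [-1 4 1]. Elementwise product with the kernel and sum: -1·1 + 4·-1.

-5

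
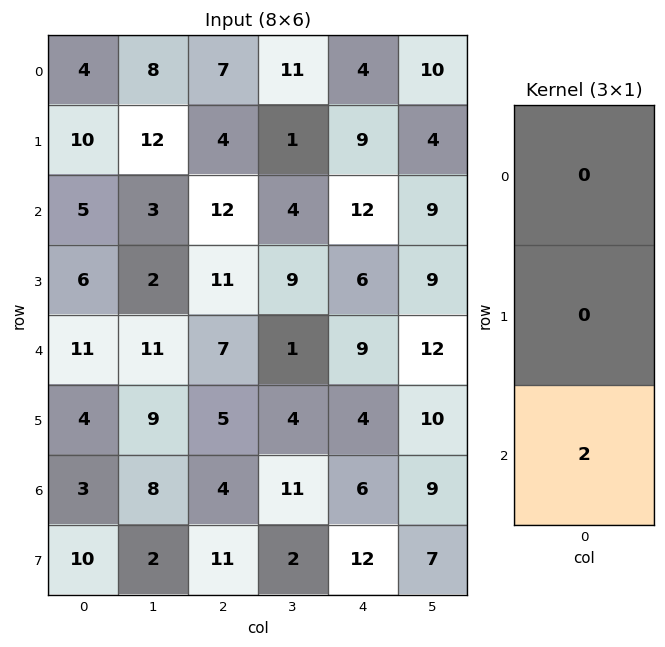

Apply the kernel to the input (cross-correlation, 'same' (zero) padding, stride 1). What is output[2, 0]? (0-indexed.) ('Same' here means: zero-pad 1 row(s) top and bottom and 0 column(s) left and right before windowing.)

The receptive field on the zero-padded input at this output position is [10 / 5 / 6]. Elementwise product with the kernel and sum: 6·2.

12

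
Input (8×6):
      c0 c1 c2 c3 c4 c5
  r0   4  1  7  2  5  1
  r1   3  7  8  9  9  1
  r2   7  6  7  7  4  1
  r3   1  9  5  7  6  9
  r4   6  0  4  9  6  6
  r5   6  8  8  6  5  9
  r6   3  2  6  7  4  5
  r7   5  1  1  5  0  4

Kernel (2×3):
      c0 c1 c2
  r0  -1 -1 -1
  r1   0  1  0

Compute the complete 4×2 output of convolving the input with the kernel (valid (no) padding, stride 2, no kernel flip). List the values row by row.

Output[0,0]: The receptive field on the input at this output position is [4 1 7 / 3 7 8]. Elementwise product with the kernel and sum: 4·-1 + 1·-1 + 7·-1 + 7·1.

-5 -5
-11 -11
-2 -13
-10 -12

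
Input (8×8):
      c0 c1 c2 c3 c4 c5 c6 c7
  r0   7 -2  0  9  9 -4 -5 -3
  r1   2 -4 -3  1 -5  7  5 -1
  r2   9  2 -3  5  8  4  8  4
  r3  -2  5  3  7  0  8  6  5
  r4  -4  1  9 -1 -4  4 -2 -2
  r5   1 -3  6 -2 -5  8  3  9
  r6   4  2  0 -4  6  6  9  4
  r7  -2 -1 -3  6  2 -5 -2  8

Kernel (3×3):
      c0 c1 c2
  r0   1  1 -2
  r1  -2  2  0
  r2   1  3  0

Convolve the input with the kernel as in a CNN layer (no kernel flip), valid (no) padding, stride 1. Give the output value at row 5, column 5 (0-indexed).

The receptive field on the input at this output position is [8 3 9 / 6 9 4 / -5 -2 8]. Elementwise product with the kernel and sum: 8·1 + 3·1 + 9·-2 + 6·-2 + 9·2 + -5·1 + -2·3.

-12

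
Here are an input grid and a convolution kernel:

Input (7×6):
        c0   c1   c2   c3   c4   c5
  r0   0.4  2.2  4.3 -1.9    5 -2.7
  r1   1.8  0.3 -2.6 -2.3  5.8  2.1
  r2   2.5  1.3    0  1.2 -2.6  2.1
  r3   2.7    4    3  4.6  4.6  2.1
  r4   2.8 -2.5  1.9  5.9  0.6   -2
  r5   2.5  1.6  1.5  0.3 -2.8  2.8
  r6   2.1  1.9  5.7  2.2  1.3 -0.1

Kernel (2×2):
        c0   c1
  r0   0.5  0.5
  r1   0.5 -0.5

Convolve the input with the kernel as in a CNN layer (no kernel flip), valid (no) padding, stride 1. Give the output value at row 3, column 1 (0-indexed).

The receptive field on the input at this output position is [4 3 / -2.5 1.9]. Elementwise product with the kernel and sum: 4·0.5 + 3·0.5 + -2.5·0.5 + 1.9·-0.5.

1.3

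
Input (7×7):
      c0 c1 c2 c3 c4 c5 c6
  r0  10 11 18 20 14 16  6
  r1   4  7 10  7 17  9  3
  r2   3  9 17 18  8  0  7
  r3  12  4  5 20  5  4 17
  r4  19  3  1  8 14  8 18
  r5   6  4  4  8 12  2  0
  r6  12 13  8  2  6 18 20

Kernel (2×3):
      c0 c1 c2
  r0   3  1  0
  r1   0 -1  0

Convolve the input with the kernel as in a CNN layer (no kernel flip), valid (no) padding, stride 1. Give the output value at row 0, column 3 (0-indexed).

The receptive field on the input at this output position is [20 14 16 / 7 17 9]. Elementwise product with the kernel and sum: 20·3 + 14·1 + 17·-1.

57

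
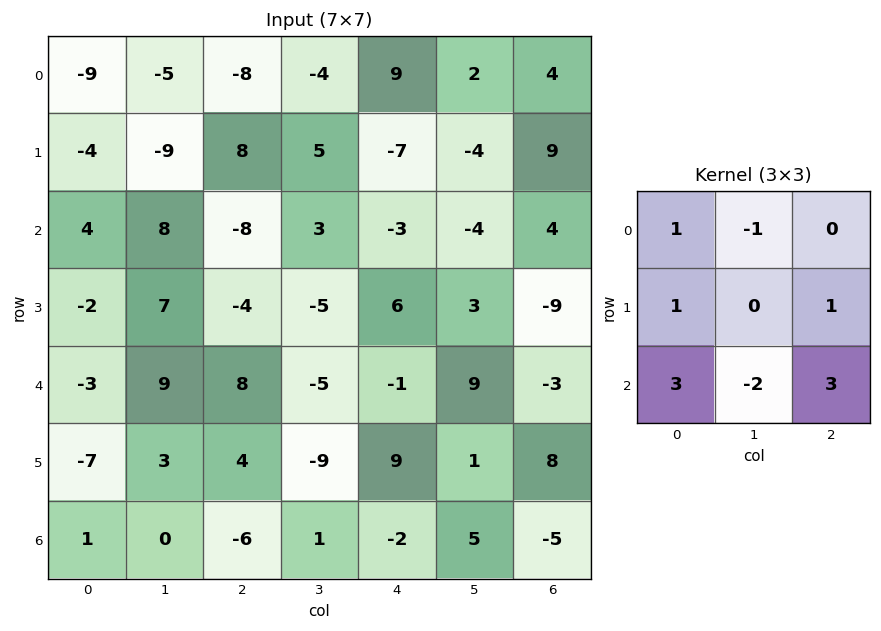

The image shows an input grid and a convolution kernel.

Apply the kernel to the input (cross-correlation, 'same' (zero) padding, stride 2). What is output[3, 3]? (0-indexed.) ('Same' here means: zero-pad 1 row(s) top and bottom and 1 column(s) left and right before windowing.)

The receptive field on the zero-padded input at this output position is [1 8 0 / 5 -5 0 / 0 0 0]. Elementwise product with the kernel and sum: 1·1 + 8·-1 + 5·1 + 0·1 + 0·3 + 0·-2 + 0·3.

-2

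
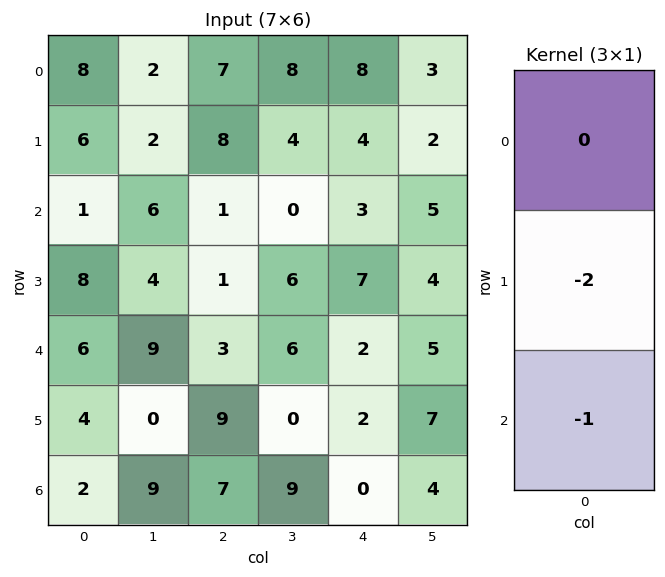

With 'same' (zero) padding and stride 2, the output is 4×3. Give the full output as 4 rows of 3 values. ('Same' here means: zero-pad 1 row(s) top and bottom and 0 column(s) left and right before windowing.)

Output[0,0]: The receptive field on the zero-padded input at this output position is [0 / 8 / 6]. Elementwise product with the kernel and sum: 8·-2 + 6·-1.

-22 -22 -20
-10 -3 -13
-16 -15 -6
-4 -14 0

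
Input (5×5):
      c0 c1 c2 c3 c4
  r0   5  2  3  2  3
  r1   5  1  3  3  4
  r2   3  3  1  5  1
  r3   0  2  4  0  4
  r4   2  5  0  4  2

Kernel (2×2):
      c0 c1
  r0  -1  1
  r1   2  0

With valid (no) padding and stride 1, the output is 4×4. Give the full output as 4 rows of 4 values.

Output[0,0]: The receptive field on the input at this output position is [5 2 / 5 1]. Elementwise product with the kernel and sum: 5·-1 + 2·1 + 5·2.
Output[0,1]: The receptive field on the input at this output position is [2 3 / 1 3]. Elementwise product with the kernel and sum: 2·-1 + 3·1 + 1·2.

7 3 5 7
2 8 2 11
0 2 12 -4
6 12 -4 12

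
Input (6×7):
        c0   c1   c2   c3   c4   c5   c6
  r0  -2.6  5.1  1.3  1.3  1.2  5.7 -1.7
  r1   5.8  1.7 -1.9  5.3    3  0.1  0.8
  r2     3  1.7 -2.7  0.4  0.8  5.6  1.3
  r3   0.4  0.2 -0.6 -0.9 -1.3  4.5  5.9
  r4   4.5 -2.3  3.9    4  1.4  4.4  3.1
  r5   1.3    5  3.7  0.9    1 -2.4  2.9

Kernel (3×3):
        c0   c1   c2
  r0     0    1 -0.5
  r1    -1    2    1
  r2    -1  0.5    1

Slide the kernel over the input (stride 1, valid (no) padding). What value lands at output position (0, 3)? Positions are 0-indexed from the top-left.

4.75

The receptive field on the input at this output position is [1.3 1.2 5.7 / 5.3 3 0.1 / 0.4 0.8 5.6]. Elementwise product with the kernel and sum: 1.2·1 + 5.7·-0.5 + 5.3·-1 + 3·2 + 0.1·1 + 0.4·-1 + 0.8·0.5 + 5.6·1.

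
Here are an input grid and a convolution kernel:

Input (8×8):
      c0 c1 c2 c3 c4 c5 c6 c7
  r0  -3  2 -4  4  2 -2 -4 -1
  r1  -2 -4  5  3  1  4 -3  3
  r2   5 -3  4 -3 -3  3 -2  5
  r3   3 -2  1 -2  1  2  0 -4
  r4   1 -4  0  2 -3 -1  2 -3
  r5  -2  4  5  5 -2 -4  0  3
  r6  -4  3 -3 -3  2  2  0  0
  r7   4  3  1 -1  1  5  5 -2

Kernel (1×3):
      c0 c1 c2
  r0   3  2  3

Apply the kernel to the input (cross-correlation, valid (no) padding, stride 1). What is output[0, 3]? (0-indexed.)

The receptive field on the input at this output position is [4 2 -2]. Elementwise product with the kernel and sum: 4·3 + 2·2 + -2·3.

10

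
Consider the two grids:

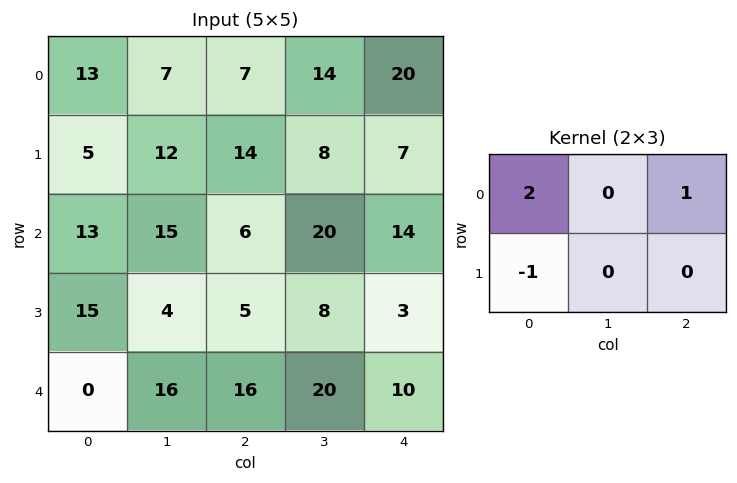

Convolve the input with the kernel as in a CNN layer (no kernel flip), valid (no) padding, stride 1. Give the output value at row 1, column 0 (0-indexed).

The receptive field on the input at this output position is [5 12 14 / 13 15 6]. Elementwise product with the kernel and sum: 5·2 + 14·1 + 13·-1.

11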